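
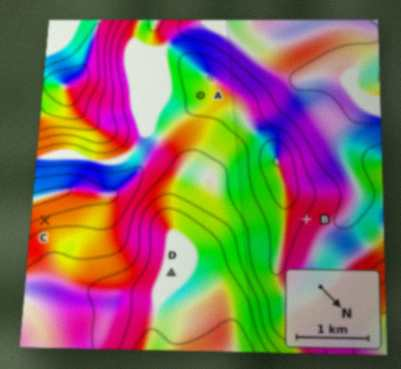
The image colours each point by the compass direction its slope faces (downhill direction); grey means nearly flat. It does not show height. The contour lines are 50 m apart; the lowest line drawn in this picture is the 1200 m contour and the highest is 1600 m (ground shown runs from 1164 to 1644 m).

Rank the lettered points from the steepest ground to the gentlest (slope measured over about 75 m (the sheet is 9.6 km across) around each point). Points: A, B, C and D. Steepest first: C B A D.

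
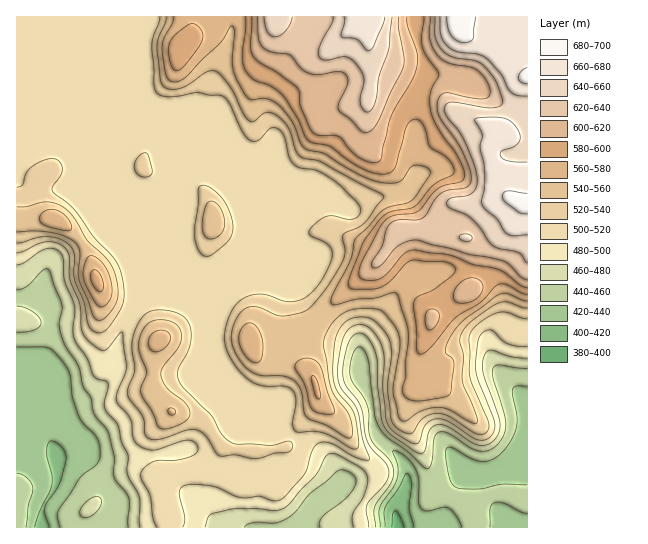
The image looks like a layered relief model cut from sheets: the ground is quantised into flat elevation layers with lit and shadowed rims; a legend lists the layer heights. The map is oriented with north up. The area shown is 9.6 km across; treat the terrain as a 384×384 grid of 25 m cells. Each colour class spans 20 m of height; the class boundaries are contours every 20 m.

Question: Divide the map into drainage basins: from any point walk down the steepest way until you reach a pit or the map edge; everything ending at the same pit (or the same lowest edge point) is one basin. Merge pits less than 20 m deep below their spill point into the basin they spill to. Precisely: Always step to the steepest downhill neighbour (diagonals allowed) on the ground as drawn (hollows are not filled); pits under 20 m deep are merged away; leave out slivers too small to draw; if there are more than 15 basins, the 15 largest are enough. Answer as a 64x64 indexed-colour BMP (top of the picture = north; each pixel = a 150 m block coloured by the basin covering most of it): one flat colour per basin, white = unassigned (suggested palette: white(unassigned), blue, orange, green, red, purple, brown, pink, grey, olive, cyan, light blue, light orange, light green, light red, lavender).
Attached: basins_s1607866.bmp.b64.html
<image width="64" height="64" href="data:image/bmp;base64,Qk12CAAAAAAAAHYAAAAoAAAAQAAAAEAAAAABAAQAAAAAAAAIAAATCwAAEwsAABAAAAAAAAAA////ALR3HwAOf/8ALKAsACgn1gC9Z5QAS1aMAMJ34wB/f38AIr28AM++FwDox64AeLv/AIrfmACWmP8A1bDFACIiIiIiIiIiIiMzMzMzMzMzMzMzMzERERERERERERERIiIiIiIiIiIiIzMzMzMzMzMzMzMzMREREREREREREREiIiIiIiIiIiIjMzMzMzMzMzMzMzMxERERERERERERESIiIiIiIiIiIiMzMzMzMzMzMzMzMzMRERERERERERERIiIiIiIiIiIiMzMzMzMzMzMzMzMzMxEREREREREREREiIiIiIiIiIiIzMzMzMzMzMzMzMzMzMRERERERERERESIiIiIiIiIiIiMzMzMzMzMzMzMzMzMxERERERERERERIiIiIiIiIiIiIiIjMzMzMzMzMzMzMzEREREREREREREiIiIiIiIiIiIiIiIjMzMzMzMzMzMzERERERERERERESIiIiIiIiIiIiIiIiIzMzMzMzMzMzERERERERERERERIiIiIiIiIiIiIiIiIREREREzMzMzEREREREREREREREiIiIiIiIiIiIiIiIhERERERMzMzMRERERERERERERESIiIiIiIiIiIiIiIhEREREREzMzMRERERERERERERERIiIiIiIiIiIiIiIhERERERERMzMREREREREREREREREiIiIiIiIiIiIiERERERERERETMxERERERERERERERESIiIiIiIiIiIhERERERERERERERERERERERERERERERIiIiIiIiIiIiEREREREREREREREREREREREREREREREiIiIiIiIiIiERERERERERERERERERERERERERERERESIiIiIiIiIiIRERERERERERERERERERERERERERERERIiIiIiIiIiIhEREREREREREREREREREREREREREREREiIiIiIiIiIiERERERERERERERERERERERERERERERESIiIiIiIiIiIRERERERERERERERERERERERERERERERIiIiIiIiIiIhEREREREREREREREREREREREREREREREiIiIiIiIiIiIRERERERERERERERERERERERERERERESIiIiIiIiIiIRERERERERERERERERERERERERERERERIiIiIiIiIiIREREREREREREREREREREREREREREREREiIiIiIiIiIRERERERERERERERERERERERERERERERESIiIiIiIiERERERERERERERERERERERERERERERERERIiIiIiIhEREREREREREREREREREREREREREREREREREiIiIiIiERERERERERERERERERERERERERERERERERESIiIiIiERERERERERERERERERERERERERERERERERERIiIiIiIREREREREREREREREREREREREREREREREREREiIiIiIhERERERERERERERERERERERERERERERERERESIiIiIhERERERERERERERERERERERERERERERERERERIiIiIiEREREREREREREREREREREREREREREREREREREiIiIiERERERERERERERERERERERERERERERERERERESIiIiIRERERERERERERERERERERERERERERERERERERIiIiIREREREREREREREREREREREREREREREREREREREREiERERERERERERERERERERERERERERERERERERERERERERERERERERERERERERERERERERERERERERERERERERERERERERERERERERERERERERERERERERERERERERERERERERERERERERERERERERERERERERERERERERERERERERERERERERERERERERERERERERERERERERERERERERERERERERERERERERERERERERERERERERERERERERERERERERERERERERERERERERERERERERERERERERERERERERERERERERERERERERERERERERERERERERERERERERERERERERERERERERERERERERERERERERERERERERERERERERERERERERERERERERERERERERERERERERERERERERERERERERERERERERERERERERERERERERERERERERERERERERERERERERERERERERERERERERERERERERERERERERERERERERERERERERERERERERERERERERERERERERERERERERERERERERERERERERERERERERERERERERERERERERERERERERERERERERERERERERERERERERERERERERERERERERERERERERERERERERERERERERERERERERERERERERERERERERERERERERERERERERERERERERERERERERERERERERERERERERERERERERERERERERERERERERERERERERERERERERERERERERERERERERERERERERERERERERERERERERERERERERERERERERERERERERERERERERERERERERERERERERERERERERERERERERERERERERERERERERERERERERERERERERERERERERERERERERERERERERERERERERERERERERERERERERERERERERERERERERERERERERERERERERERERERERERERERERERERERERERERERERERERERERERERERERERERERERERERERERERERERERERERERERERERERERERERERERERERER"/>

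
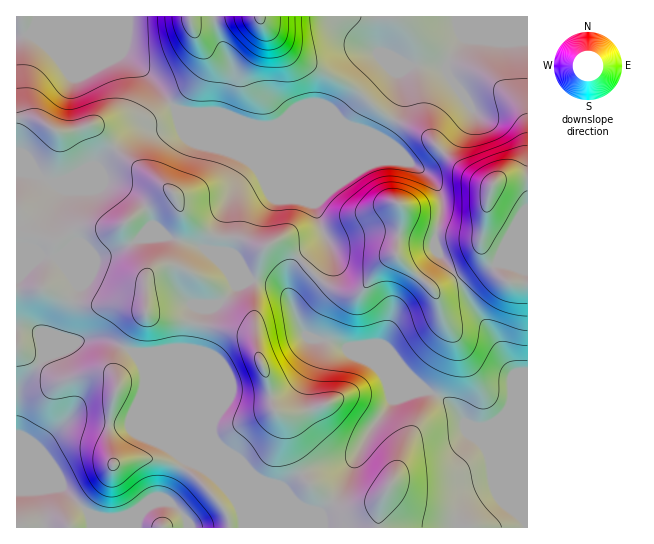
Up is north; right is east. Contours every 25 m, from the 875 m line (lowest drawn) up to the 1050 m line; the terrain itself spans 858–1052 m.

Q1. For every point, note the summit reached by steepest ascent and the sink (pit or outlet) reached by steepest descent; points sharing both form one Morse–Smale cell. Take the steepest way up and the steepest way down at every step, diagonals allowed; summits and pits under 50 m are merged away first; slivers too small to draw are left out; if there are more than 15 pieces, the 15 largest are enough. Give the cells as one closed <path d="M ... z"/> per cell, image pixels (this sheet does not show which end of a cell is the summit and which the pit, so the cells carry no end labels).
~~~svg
<path d="M482 247l-2 12-7 8-39 22-20-16-17-18-16 8-17 26-6 4-9 0-16-5-12-8-22-21-3 3-8 16 0 15 11 30 10 14 26 6 64 26 8 4 18 17-31 9-23 30-11 21-6 7-12 6-32 6-12 7-13 12-24-7-10-6-36-34-4-7-64-64-10-13-11-9-19-8-17-1-27 8-16 9 16-18 9-37-29-13-26 1-1 38 15 2 9 5 3 25-22 26-5 13 0 92 22 1 23-4 29 28 15 4 21-3 23-12 18-3 17 14 6 13 268 0 6-18 10-11 54-24 0-192-18 0-5-3-17-21z"/><path d="M471 39l-8 0-4 4-14 25-10-3-25 0-11 9 2 16-1 13-18 34-5 0-42-16-54 0-7 4-21 0-36-13-38-1 32 32 39 18 16 22 49 22 10 32-25 22 21 21 12 8 16 5 12-1 18-26 8-7 10-4 17 18 20 16 39-22 7-8 2-12 6 12 17 21 5 3 17 0 1-241-29 1z"/><path d="M178 111l0 12-13 4-23 0-24 17-23 24-40 15 9 8-3 10 0 13 4 12 10 15-18 17 20 27-3 16 20 4 39-1 9 3 7 8 8 2 80 14 14 6 4 7-2-35 2-30 6-26 8-9 12-3 18 18 22-16 4-6-8-20-1-10-3-4-8-4-39-16-16-22-39-18z"/><path d="M281 241l-12 3-6 6-4 12-4 17-2 22 2 43-4-7-14-6-80-14-8-2-7-8-9-3-39 1-21-4-10 37-14 15 28-12 13-2 17 1 26 12 14 18 64 64 4 7 46 40 24 7 13-12 12-7 40-9 7-6 14-25 23-30 31-9-18-17-8-4-64-26-24-4-7-6-16-40 0-15 11-20z"/><path d="M527 16l-510 0-1 19 65 1 40 16 16 12 20 21 11 16 10 10 39 1 36 13 21 0 7-4 54 0 42 16 5 0 18-34 1-13-2-16 3-3 8-6 25 0 10 3 6-13 12-16 36 4 28-2z"/><path d="M35 35l-17 0-2 2 0 252 27-1 30 13 4-16-20-27 18-17-8-12-6-15 0-13 3-10-9-8 40-15 23-24 16-13 8-4 23 0 10-3 4-2 0-4-3-9-19-24-34-32-42-17z"/><path d="M61 487l-23 4-21 0-1 36 173 0-5-12-17-14-18 3-19 11-9 2-24 0-7-2z"/><path d="M527 476l-53 23-10 11-5 12 0 5 68 1z"/><path d="M26 328l-10 1 1 68 4-12 22-26-3-25z"/>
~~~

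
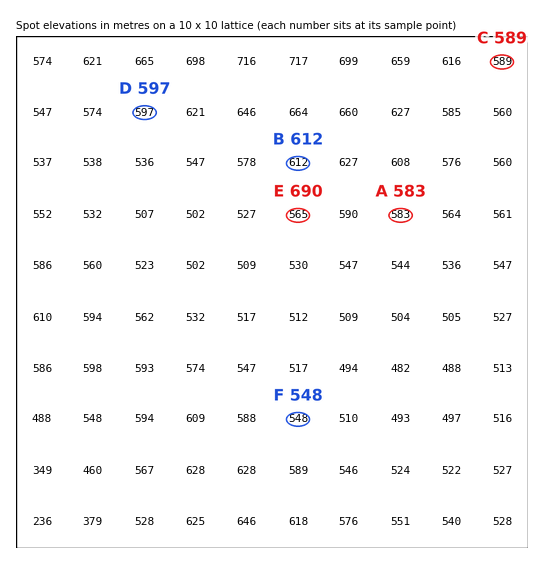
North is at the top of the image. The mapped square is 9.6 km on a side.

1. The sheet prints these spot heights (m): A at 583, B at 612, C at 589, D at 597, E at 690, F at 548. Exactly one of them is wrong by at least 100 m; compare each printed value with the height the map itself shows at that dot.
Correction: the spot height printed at E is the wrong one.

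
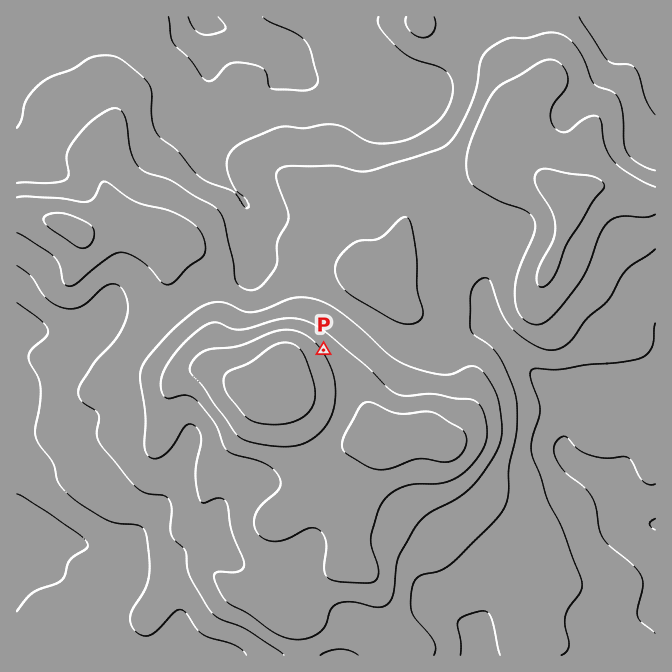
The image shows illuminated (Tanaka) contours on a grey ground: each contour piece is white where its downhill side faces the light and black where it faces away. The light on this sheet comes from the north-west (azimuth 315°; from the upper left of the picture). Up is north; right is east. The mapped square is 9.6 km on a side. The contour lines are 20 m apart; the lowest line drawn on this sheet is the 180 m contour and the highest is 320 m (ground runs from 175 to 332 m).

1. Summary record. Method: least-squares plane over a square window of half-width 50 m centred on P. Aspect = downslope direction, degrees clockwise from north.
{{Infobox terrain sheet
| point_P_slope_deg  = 5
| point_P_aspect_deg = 54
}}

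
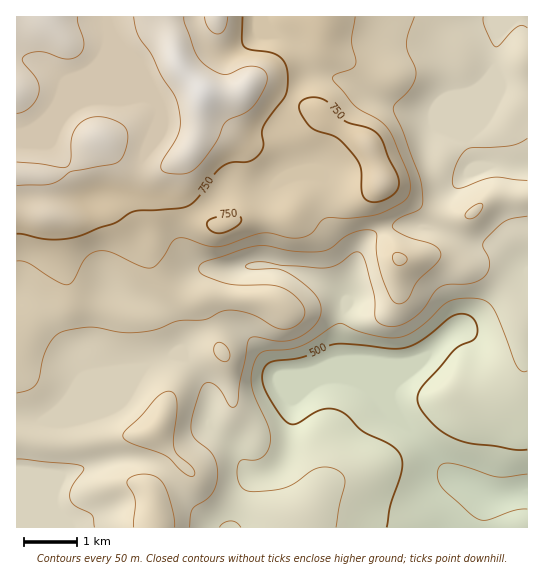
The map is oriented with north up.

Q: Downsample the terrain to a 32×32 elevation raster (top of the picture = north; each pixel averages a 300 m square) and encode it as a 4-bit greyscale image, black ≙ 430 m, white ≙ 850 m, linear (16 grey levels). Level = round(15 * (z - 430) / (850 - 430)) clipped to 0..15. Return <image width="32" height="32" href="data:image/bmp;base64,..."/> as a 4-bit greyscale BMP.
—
<image width="32" height="32" href="data:image/bmp;base64,Qk12AgAAAAAAAHYAAAAoAAAAIAAAACAAAAABAAQAAAAAAAACAAATCwAAEwsAABAAAAAAAAAAAAAAABEREQAiIiIAMzMzAERERABVVVUAZmZmAHd3dwCIiIgAmZmZAKqqqgC7u7sAzMzMAN3d3QDu7u4A////AGZmZniYdVRFVVVDMiIRERFmZmZ4mHZVVVVVRDIhEQAAZmZ3eIh3ZUREVUQzIRAAAGZmZ3iIiGVEREREQyEQERFmd3d3iIdlRERERDMhESIid3d3iJh2VVVDMzMyIiIzM3d3d3iYdlVUMzMyIiIzMzN3d3d3iHZmVCIiIiIjNEREiHd3d3h2ZlMiIiIiI0RERIh3d3d3d3dSIiIiIiI0RESId3d3d3eIYzIiIiIiIzNEmId3d3d3h2VVQzMzMiIzRZiIiIiIeId3iGRFVlQiI0WZmZmIiIiIiJh1RWd2QzRVmZmZiJmZmZmYZVVoh1VVVZmqmZmZiId3dmVVeZd2ZlWqqpmaqZh3ZmZmZnmZh3ZVq7uqqqqZmYiIiHaJmIdmZczMu7u6q7uqqqmIiId3dmbd3czLu7u7u7uqqpmHeIdm3dzMzMzLu7qqqqvLmHd4d93dzMzd3Lu6qqqrzKh2Z3bd3d3d3d3Lu6qqu8yXdmZm3d3u3d3u3Mu7q7zLh2ZmZt3d7t3d7t3Lu7vMyoZmZmbd3d3d3d7t3LvMu6h2ZmZm3d3d3d3v7uy7y6mYdmZmZu3d3d3d7+7ty7qpmYdmZmbd3d3d3v7d7cuqqZmHd2Zm3d3d3d7t3My7qqmYh3d2Z97u3d3u7dy7u7upmId3dmbu7d3d7t3du7u7qZiId2Zm"/>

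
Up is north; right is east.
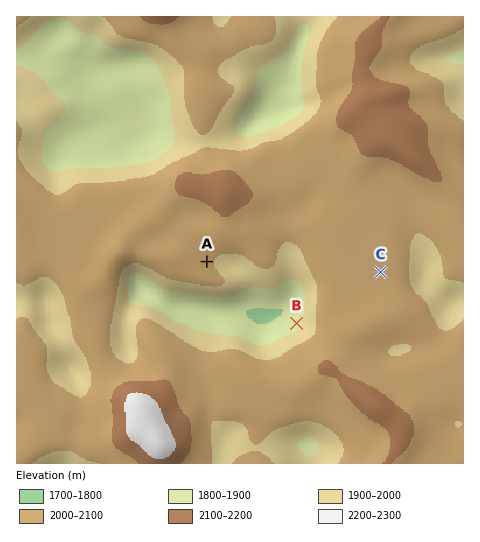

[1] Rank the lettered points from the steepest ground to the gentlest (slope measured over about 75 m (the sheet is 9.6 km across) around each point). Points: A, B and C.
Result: B A C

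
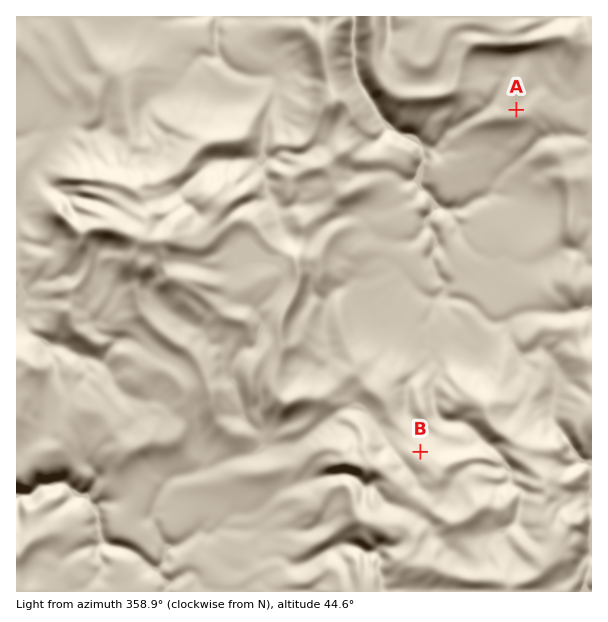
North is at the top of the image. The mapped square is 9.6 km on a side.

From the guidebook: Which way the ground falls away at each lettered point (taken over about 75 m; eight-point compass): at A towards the N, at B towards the N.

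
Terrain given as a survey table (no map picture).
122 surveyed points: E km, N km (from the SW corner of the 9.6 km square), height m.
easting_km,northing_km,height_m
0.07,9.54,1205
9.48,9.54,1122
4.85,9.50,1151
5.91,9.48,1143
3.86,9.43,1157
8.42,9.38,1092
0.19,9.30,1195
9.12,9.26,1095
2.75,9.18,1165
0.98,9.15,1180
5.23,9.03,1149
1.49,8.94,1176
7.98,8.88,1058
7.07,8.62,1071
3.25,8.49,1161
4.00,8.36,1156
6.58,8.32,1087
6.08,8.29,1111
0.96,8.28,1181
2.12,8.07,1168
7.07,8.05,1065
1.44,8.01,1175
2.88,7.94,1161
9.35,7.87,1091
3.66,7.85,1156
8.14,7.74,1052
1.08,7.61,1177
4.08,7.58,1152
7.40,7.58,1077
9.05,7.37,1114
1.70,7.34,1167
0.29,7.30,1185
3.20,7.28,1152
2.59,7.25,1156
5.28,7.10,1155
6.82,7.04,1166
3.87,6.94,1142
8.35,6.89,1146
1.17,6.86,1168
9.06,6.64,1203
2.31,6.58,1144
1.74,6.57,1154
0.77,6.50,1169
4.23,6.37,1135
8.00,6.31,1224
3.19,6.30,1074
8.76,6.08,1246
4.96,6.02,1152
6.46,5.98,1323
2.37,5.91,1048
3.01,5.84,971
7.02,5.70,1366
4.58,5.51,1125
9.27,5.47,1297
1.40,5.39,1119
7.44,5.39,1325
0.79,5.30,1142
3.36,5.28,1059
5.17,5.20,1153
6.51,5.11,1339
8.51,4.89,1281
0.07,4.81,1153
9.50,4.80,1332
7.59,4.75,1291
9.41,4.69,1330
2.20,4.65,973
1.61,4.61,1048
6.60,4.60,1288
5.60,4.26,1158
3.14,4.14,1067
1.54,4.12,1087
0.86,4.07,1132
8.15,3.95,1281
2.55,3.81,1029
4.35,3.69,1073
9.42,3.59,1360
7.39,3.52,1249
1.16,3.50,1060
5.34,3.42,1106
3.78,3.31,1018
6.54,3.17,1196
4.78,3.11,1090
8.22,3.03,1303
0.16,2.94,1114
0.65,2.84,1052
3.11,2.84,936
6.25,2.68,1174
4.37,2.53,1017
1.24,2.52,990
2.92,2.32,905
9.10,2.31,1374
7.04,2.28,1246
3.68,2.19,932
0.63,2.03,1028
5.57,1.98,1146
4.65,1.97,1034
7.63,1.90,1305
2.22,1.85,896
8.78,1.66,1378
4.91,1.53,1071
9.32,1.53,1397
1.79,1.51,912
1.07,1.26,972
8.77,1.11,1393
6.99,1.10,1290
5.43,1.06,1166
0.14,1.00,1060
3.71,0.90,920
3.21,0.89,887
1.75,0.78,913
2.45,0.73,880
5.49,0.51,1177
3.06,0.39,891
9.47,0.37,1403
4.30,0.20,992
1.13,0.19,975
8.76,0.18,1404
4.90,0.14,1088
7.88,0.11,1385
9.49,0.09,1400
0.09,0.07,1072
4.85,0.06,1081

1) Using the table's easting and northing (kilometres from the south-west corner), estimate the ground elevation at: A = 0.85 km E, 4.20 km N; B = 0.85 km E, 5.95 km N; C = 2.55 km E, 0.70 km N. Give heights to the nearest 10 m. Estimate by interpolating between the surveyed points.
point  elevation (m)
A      1130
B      1160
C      880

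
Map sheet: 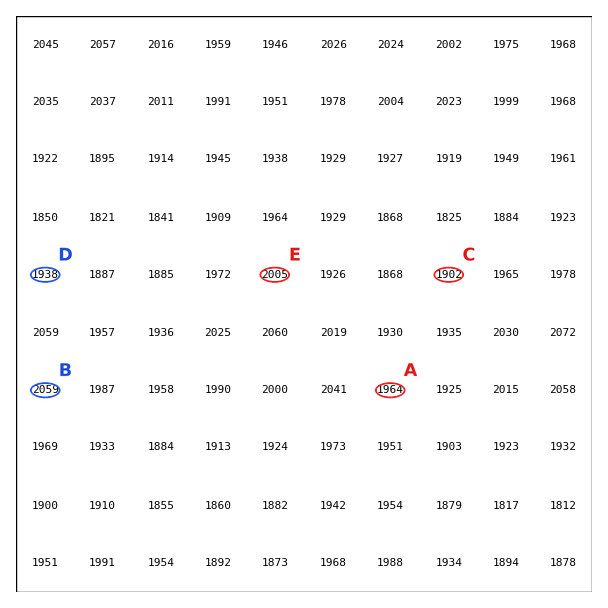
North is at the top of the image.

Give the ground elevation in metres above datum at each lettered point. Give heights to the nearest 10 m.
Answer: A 1960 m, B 2060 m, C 1900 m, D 1940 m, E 2000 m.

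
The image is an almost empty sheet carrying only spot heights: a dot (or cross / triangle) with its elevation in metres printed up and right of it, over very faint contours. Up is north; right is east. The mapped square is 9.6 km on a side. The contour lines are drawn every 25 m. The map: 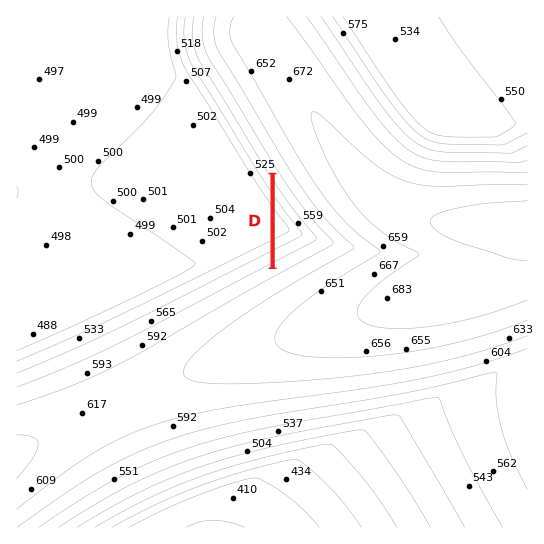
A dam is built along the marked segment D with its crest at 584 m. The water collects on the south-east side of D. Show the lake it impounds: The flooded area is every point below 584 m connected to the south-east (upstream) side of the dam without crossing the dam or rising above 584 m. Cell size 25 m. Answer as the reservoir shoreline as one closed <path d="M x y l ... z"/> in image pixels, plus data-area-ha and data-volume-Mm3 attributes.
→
<path d="M275 179l0 88 48-26-6-8-21-24-21-30z" data-area-ha="74" data-volume-Mm3="20.71"/>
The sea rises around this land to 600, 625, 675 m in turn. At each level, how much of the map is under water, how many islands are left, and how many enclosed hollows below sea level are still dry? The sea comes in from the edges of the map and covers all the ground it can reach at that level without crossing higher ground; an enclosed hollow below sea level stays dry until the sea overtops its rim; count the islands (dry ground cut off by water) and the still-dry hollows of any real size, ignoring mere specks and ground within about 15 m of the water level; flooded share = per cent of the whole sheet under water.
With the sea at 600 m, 63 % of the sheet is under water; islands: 0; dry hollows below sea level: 0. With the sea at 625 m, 74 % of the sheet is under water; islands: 0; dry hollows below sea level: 0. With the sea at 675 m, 91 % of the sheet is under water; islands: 0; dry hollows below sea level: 0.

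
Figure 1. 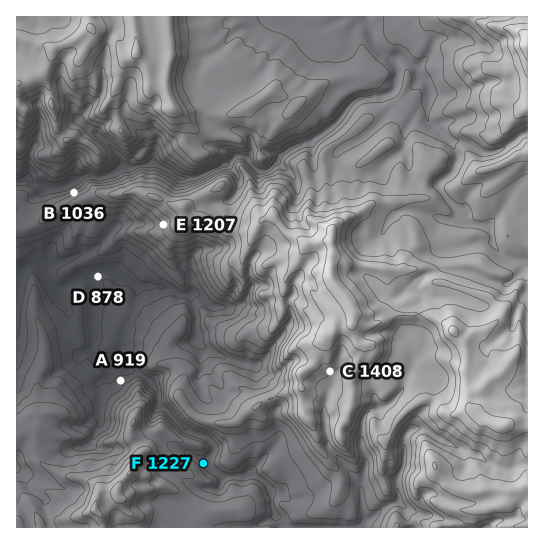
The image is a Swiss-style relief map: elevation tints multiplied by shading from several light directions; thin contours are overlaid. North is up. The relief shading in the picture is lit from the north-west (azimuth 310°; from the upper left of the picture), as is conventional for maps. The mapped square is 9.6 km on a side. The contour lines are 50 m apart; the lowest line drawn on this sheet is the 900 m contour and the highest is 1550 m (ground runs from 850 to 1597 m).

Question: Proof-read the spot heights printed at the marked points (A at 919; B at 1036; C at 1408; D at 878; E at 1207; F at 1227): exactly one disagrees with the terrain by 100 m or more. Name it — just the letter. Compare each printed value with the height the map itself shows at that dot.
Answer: F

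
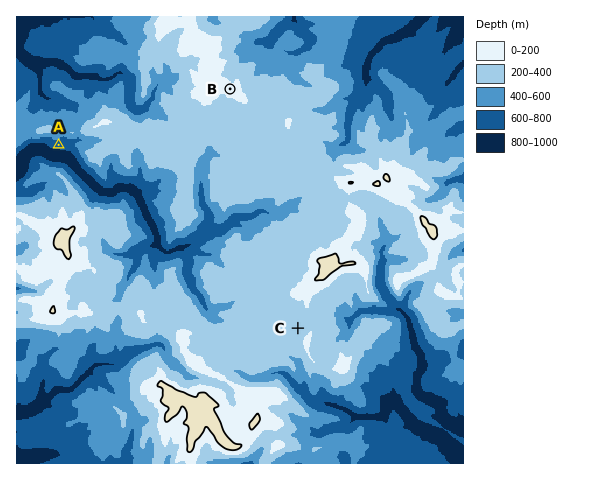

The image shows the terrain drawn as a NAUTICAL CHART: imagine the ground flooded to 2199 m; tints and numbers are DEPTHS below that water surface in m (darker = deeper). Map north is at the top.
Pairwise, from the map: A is lower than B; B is higher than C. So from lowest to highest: A C B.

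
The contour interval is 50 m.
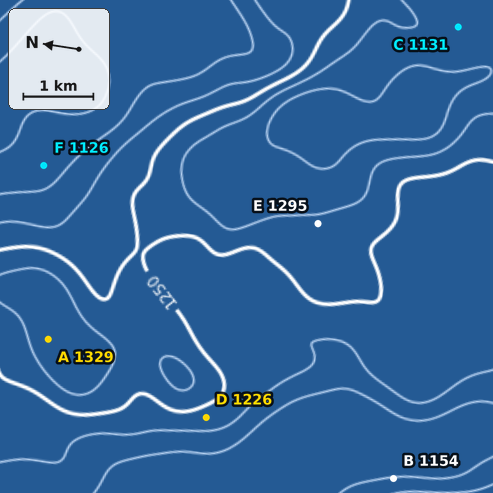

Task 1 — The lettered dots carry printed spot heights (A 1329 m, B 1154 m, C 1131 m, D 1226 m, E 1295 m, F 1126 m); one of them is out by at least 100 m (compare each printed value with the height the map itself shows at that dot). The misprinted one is C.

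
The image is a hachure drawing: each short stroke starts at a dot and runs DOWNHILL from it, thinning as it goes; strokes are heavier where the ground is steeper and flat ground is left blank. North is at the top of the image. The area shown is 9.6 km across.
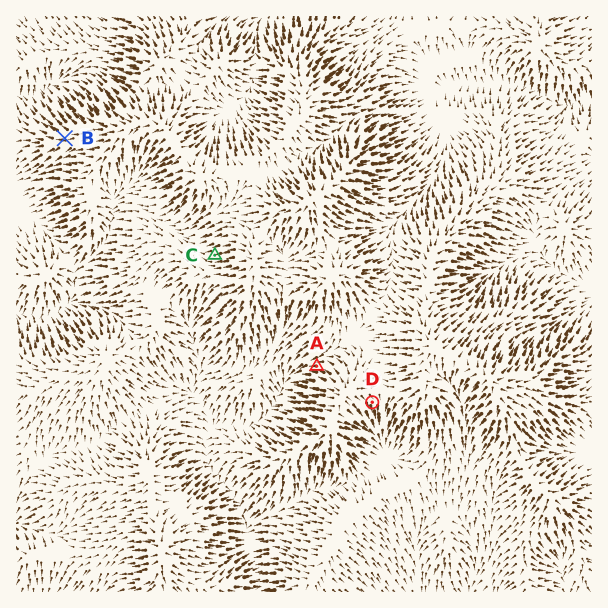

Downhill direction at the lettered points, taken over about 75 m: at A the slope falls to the W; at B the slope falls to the W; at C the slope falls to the W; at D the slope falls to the S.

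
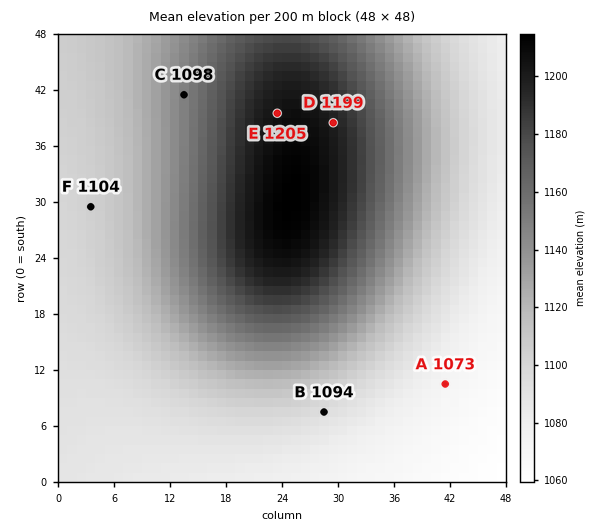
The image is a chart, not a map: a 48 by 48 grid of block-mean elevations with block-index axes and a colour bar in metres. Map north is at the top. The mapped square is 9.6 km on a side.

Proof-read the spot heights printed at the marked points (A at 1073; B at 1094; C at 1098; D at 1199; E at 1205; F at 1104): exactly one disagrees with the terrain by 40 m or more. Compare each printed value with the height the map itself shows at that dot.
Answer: C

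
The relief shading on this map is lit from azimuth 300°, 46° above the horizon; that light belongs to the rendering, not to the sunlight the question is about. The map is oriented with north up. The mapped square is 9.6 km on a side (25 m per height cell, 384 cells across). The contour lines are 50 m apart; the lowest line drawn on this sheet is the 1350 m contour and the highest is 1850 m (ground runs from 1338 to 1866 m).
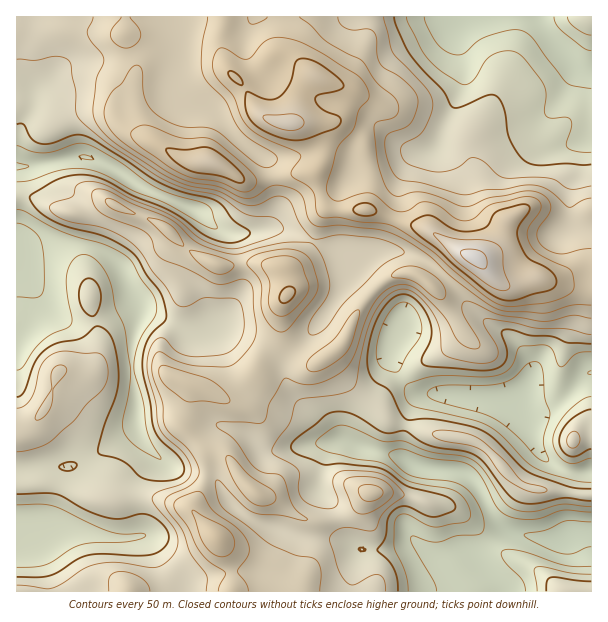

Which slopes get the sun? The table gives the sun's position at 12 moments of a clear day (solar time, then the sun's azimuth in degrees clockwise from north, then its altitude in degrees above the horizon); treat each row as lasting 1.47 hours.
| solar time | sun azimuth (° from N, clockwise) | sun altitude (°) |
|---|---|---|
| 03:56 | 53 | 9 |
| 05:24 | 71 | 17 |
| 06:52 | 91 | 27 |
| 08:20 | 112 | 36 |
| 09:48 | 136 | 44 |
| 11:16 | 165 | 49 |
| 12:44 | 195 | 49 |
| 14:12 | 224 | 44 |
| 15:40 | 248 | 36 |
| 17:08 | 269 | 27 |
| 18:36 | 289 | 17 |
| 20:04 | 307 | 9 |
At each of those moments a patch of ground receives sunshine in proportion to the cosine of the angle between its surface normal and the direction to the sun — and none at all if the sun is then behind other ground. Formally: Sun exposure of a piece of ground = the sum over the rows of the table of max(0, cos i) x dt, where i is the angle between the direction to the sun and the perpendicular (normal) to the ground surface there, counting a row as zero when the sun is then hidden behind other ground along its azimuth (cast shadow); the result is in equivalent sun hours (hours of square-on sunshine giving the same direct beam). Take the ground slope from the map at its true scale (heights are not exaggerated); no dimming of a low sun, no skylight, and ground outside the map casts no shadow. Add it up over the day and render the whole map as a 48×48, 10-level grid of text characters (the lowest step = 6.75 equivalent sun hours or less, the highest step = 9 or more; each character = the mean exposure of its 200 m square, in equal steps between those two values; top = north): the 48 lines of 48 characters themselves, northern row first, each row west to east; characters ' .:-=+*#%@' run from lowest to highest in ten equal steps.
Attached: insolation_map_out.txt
%%%%%%%###%%%%%##%%%#######%%#***#%%%%%%###%%%%%
%%%%%%%#%%%%%%%##%%#****######****#%%###*####%@@
%%%%%%%%%%%%%%%#####****++**###***#####**#####%@
%%%%%%%%%%%%%%%##**##%%#+++**##*++*##########%%%
%%%%%%###%%%%%%%%#*#%%%##*++****+++*##########%%
%%%%%%##%%%%%%%%%@%#%%#%%%%#*+***++**###%%%#####
%%%%%%##%%%%%%##%@%#####%%%%%####***#**#%%%%%###
%%%%%#######%%###%%#***###%%%%%%%%###*##%%%%%###
%%%%%%%%###**###*#%%%#######%%@%%%%%###%%%%%%#%%
%%%%%%@@%##+++++=+#@@@@@%%%%%#%@@%%%#%%%%%%%%%%%
@@@@%%@@@@%#*+==--*%@@@@%%%%%##%%%%%%%%%##%%%%%%
@@@%#+#@%%@@%#**+-:+#%%%%%%%%%*##%##%%%######***
##+-.  -%@@@@@%%%#=-*####%%%%%*****##%####**+++*
====-.   *@@%%%@@@%*#%%%%%%#%##**+**####*+==*###
***###+   .*%%%%%%@@@@@@%%#*****+=-=***=-. .=**+
@%#**#%#-    +#%%%%@@%%%##*++++**+===+=:.:=++***
@@@%%%%@@%+   .*#%%%%##%%%%%%%#*+++++*+**#%%%%%%
%%@@@@@@@@@%+  :*%@%%##%@@@@@@@@%#*+=++#%%%%%#%%
##%%%%@@@@%%@#: .=++=--+#%%%%%%%@@@#=-=*##*****#
#####**%@@%%%%#-  .. .:-+######*#%@@%***##+==+**
#####*++#%%%%%@%#+*****++#%%%#*=--*@@@%##%#=-+##
%%%###*=+#%@%%%@@@%@%%%#**%%%**##+:+@@@%####**#%
%%%%###*+#%@%%#%@@%#######%%##%%%@#=*@@@%%%@%%%%
%%%##%%#+*#%%%%%%%%#*#%%@%##*%%##%@#+#@@@@@@@@@%
%%%#%%%##*#*#%@%%%##%%@@%#**#%#+=#%@#+#@%@@@@@@%
%%#*#%%###*=#%%%####%@@%%*+*%#*+++#%#+=#@@@@@@%%
%#*++*####+-*#%%###*#%%%#++#%*+=+=*#%#+-+%@@@%%%
#+===*##*#+=+*##**+*#%%%**#%%*+=+=*#%%%*=*%%%%%@
*==+**##*+++=-=++++*#%%##%%@%*===*%%@@@@%%%%%%%%
*+*%%%%#*=*#*=-=+*#%%%%%%@@%#*++*%@@@@@@@%%#%%%%
**#%%%%%*-#%%%####%%%%%@@@@%#*+*%%%%@@@@@%#*%%%#
++#%%%%%*=#%%%%%%#%%%%%%@@%%%#**##*##%%%%##*%%#+
+*%%%%%%*+*##%%@@%%%%%%%%@@@%%%**+=++*##%%%%%#++
#%%%%%%%*+*##%%%%@@@%%%%%%@@@%%##+=-::-+#%%%#=+#
%%%%%%%%*+*%%%%###%%%%%%@@%%@@@@%%#*+---=*#%*=*#
@@@%%%%%#++%@@%##**%%%%%%##*%@@@@@@@@%#=-+####%%
@@%%%%%##++*%@@%%#**##*++++==+*#%%@@@%@%=-++#@@@
%%%%%%%###+++##%%%*+****#*=:   .=#%%##%@#=-.=%@%
###%####%#*=-:-#%%%++*##%%*+-.   .::-=#@@%+-.-==
%%%%%######*-.-*#%%%***##%%%##*=-:.:::+%@@%%#*+=
@%@@@%%%%%%%*+****%@@%#+++*%%@@@%%##*==#@@@@@@@@
%%%%@@@@@@%%@@%*=-+%@@%#***%@@@%#%@@%%+#@@@@%%@@
%%%##%%@@%##@@%#+--*#%%@%%%@@%#**%%@@@%*#%%%%###
%%%%######*+*#%%%#****#%%%%%@@%#*#%%%%%%####%###
%%%#*++==-===*%@@%%###*#####%%#**####%%%#*++*###
##**+++=--==+#%@@@%%%%########*+*####%%%%%#=--++
===+*###*=+**##%%%#%%%%%%######**#%%%%%%%%%#=:::
++*##%%#####%#######%%%%%#%%%%%###%%%%%%%%%##*++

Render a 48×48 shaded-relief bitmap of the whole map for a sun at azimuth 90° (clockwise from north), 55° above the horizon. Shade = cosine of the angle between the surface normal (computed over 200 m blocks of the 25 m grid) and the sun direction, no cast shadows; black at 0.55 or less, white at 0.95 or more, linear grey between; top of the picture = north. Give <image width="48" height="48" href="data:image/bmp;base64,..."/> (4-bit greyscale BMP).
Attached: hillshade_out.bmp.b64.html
<image width="48" height="48" href="data:image/bmp;base64,Qk32BAAAAAAAAHYAAAAoAAAAMAAAADAAAAABAAQAAAAAAIAEAAATCwAAEwsAABAAAAAAAAAAAAAAABEREQAiIiIAMzMzAERERABVVVUAZmZmAHd3dwCIiIgAmZmZAKqqqgC7u7sAzMzMAN3d3QDu7u4A////AJmYmZd6zLqXWLy6qs3Lqs7tuqq7qWRYmZmHeIiau6qXabu6qs3bqs7suqu6mGeamamHZ4mZmYh1asy7ur3cqs7cuqupiJq6maqpiJmZmGUze93Lu7zcu87bqrqpmru6qaqqqaqqqEEDne3LuqvLqt7amrqru7uqqqqqmYiapyAnvd3Kmau6m++3iqvMupq7qqqph3irlRJ73bmZq7uonO2Wi83rh4q6iKqYd5q7lkWd22ac3cp1at25vN7YRYqpiKqqmZq6qGRryFjN7slUet/bqs2jJpvMuqqqqZqrupU3l4zL3clmic3KqrpQSsu7u6qqqqq8y5UWiM27vMqYib3KmZYSrdyprKu7qqu8umInm93MzMu7qryWZmVZ3tpTnLvMu7zMpRJ6vNy83czLmIl1aJq93cginavMu83bcBe8u7qszMy5doqYmqvM3Lgyi5q8zM3bUCm8uqrMzMy5iKy6mqq7u6hkaFeszM3sUDiqqrvMzLupmr3bu7u7qpiHZkSLu83sMEiau7u8y6qru83cy6qqqpiKl0Nqu83rEFmru6q8uZu83cy7upmZu6iKujJZu83qAIuqqYm8qJvN7sqJmYeKzch6zENIq73qE6upmGirqInO/9l2eIic7sl5u3ZXmazqNLy6mGaKqped/9qGVnm+/al4mZh3iJzbZJuqqXVpvLhr/+uWM3ve2XiIiKqYd6zchXmqqXRHvcp47/yWI5zbdmeamKqYV73clUirqXMmvdyXv/2TBbyURomrqaqXV77bgze7qYQUru64jOxgKsghWaq7u6qWWM7aUkmpipYknf7KiLpknJIFrLvNzKqHaM3HI3mHi6ZHre7KmHibuSBK3KvdzKqYibyUFYh3q6dore26qYiacQSt3MzLqqmYmqlTR4irqXVWi8y6qql0EVm83e3KmamIiHVWdozcuYd3iZqqmYYyWamavf7KmYdUV3d3eL3cqHiYdmiYd3dnrLl4re7bqmVGmoeKu7zJZViZdEeYisuYrLlmi97sqYd4mGjMu8uFQji6hVioi9uIq7lmZq3smJiIh4q8uFIjIVvbhnvKmsuZq6mYdnrMqYd3eKvJMQA1Z77ah5zbq926qqqrqYmrqqmZmqphABR5rN25d5zcq+3LqZqru7qaqoirunMAFHmazdyYeJvMrO7LqZq7zLu6qnebuDAUabqZzLhleavMve3MuZq8zLu7u3iapzNom7uqunNGm8zN3dvMypq8zLu7u5mZl0aau7uqpzJ5q8y93Lzd3KmrzMuqu7qZl1eavLqqlSaZm8u8zMze7bmbvLy6q7qZh1eavLqpdFmpmru7zczd7cmKu7zLqqqZh2eavLqXVZu5iKvM3czd3cmJq7zMuqqpmHeJu7qGWLupiKzM3czd3LmIq8zMuqqqmIeKu7qGarmJmrzMzd3d3KmIq8zLqaqqmYeau7qGirh5q8zLvO7t3KmImsy6h6qZmYeby7qXi7qJq8zLrO7t26qZmrunZ6qZqYebu7qXisuqqrzLrO7ty6qqmqqFZw=="/>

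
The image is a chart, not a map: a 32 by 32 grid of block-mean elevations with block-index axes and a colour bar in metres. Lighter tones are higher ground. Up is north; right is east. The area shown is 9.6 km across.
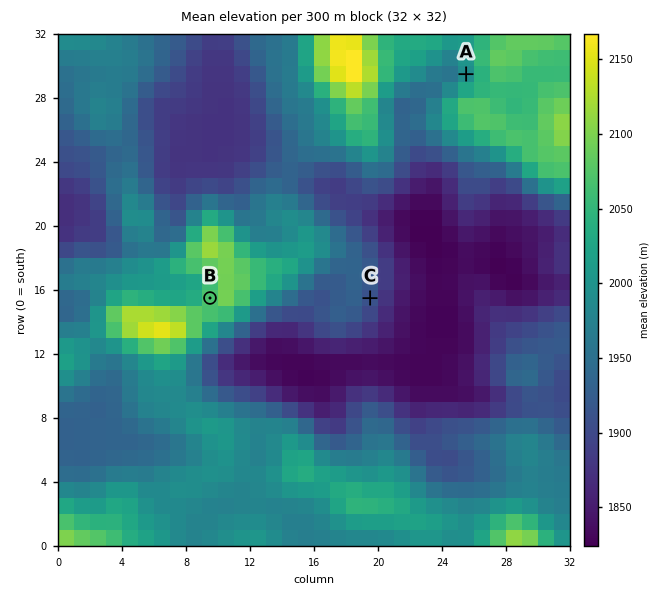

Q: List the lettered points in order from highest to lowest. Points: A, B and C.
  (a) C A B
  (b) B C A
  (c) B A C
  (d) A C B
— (c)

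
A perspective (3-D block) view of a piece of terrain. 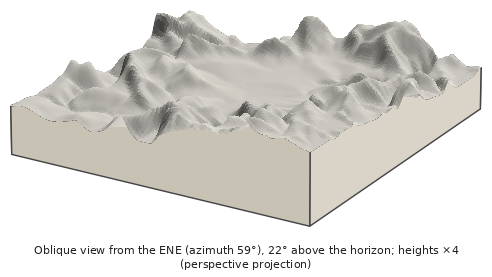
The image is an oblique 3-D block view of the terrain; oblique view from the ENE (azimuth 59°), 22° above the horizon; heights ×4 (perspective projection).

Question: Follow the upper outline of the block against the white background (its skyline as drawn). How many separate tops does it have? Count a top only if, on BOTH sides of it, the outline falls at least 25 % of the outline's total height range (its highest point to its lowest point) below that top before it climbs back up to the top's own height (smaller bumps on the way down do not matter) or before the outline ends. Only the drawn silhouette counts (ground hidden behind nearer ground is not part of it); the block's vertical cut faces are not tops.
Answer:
2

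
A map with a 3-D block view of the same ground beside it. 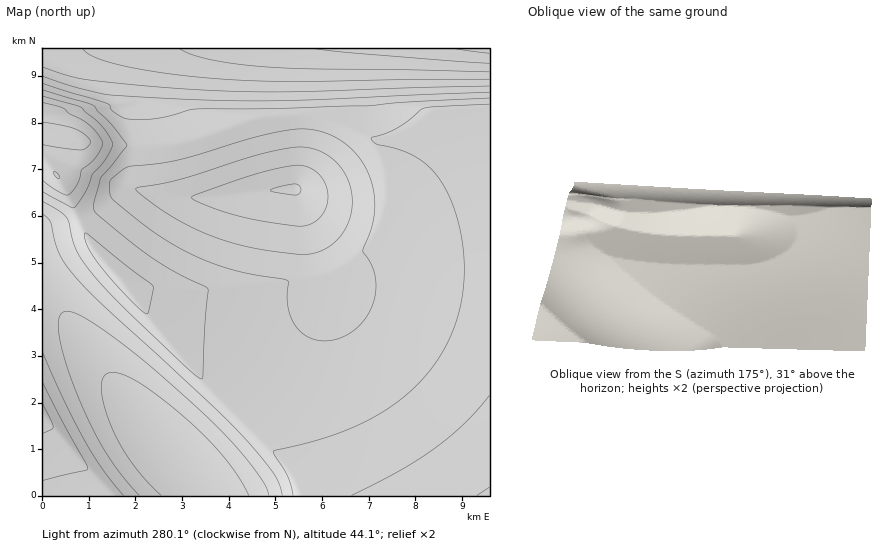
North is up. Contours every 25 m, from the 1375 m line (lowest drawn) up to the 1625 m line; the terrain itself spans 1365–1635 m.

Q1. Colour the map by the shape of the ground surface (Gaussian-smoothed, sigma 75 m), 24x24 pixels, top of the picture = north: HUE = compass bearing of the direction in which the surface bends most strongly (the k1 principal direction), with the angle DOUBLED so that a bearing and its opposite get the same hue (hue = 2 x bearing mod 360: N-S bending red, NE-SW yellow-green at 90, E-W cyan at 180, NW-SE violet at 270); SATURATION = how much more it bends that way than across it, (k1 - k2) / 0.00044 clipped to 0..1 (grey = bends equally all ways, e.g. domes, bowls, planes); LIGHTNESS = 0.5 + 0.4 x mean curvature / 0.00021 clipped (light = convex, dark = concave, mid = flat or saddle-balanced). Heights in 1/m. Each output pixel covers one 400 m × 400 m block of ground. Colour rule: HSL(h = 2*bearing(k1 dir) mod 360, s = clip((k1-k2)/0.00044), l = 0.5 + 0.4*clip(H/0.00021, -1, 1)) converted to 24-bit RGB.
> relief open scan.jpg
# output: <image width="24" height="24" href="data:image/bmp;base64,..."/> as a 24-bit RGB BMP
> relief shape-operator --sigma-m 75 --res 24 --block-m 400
<image width="24" height="24" href="data:image/bmp;base64,Qk32BgAAAAAAADYAAAAoAAAAGAAAABgAAAABABgAAAAAAMAGAAATCwAAEwsAAAAAAAAAAAAAen99eoB9eJ6InvLEhl57eFhqeVlpellpellpe1ppelppalphVlxXmep8gIp9foB/foCAf3+AgH+AgH+AgX6AgX6AgX6Agn5/e4F/epOFovPEhF6MeFhseVhreVlqellpellpelpoelpoelpoZsGIgdOPfYF/fYB/foB/fn9/f35/gH5/gH5/gX5/gX5/gX5/fImDpPLAX5ySeFdweVhuelhtellre1lqe1lpe1loe1pob8CUj+C2e4SAfIB/fYB/fX9/fn5/f35/f35/gH5/gH5/gX5/gX5+m+m1aLeOfFd1eldyelhwe1hve1htfFlrfFlqfFppcMGWkeK6e4WBe4F/fIB/fH9/fX9/fX5/fn5/f35/f35+gH5+gX5+gX5+e9ScfVZ3fVZ2fVd1fFdzfVhxfVhvfVhsfVlrccKWkuO7eoWBe4F/e4B/e4B/fH9/fH5+fX5+fn1+fn1+f31+gH1+gH1+gX19f1d7flV4flZ2flZ1fVd0fldyf1dxf1hub7+Qlua7eoWBe4F/e4B/e4B/e39/fH5+fH5+fX1+fX1+fn1+f319f319gH19gH59f1R6f1V4f1V3f1Z1flZ0flZyf1dxabSCneu9e4aCe4GAe4B/e4B/e39/e35+e35+fH19fH19fX19fn19fn19f319gH59gH59f1R6gFR5gFV3gFV1f1V0f1Zykp5fp/LAe4qDe4GAe4B/e4B/e39+e35+e35+e319fH19fH19fX19fX19fn19f319f359gH59gFN7gFN6gVR4gVR2gVV0i1x6qvTBfJaGfIGAfIB/e4B/e39+e35+e35+e319e319e3x9fHx9fHx8fX18fn19fn59f359gH99gFJ9gVN7glN5glN3g1d2ne6yf66NfYGAfYB/fH9/fH9+e35+e35+e319e3x9e3x9e3x8fHx8fHx8fX18fn58fn59f399gH99gVKAg1J+hFJ8hFN5gNiQjNKffoKKfYCOfH6OfHyKfHyEe31/e31+e3x9e3x9e3x8e3x8e3x8fHx8fH18fX58fn59f399f4B9gVGEhlGEh1GBa8Ku0PvngJS4fYexe3+sfXusgnyvh32zin22iX62hHy0jHixjXmYfHt+e3x8fH18fH18fX58fX99fn99f4B9e1CKiU+SbGG0zf7hfI6He32Aent/enp/enp+e3p+e3t9fHx9fX5+eXiAdmyGnG2lt3iqhHuAfH18fH58fH58fX99fYB9foB9ak+LeFGb0PvXfpmGfX5/e3x/enp/enp/e3p+fHp+fHt9fXx9fn59eHZ+c2h9fGp8jGx+t3mJfn98fH59fH99fH99fYB9fYF+YDk2XLw3keR/fn9+fn5/e3t/enl/e3l/fHp+fHp+fXt+fXx9fn59dXF+d2B9fGZzfGxuo3Vvm4V7fH9+fH9+fIB+fYF+fYF/clMzjv9cJZkcQ4Bae39/fndzfHFaenRJeHpId3xUen5lfX50fn96dGJ8elJpfGNhfHFqhHtus597fIB+fIB/fIF/fYJ/fYKAq9fa1vXXaq9wGU4kRTYcbkcge2MwgHhAfH5Bbng3YXAqWWkiWmYfPkIdc3JDe3xfe31pfYBus7Z6fIF/fIGAfIKAfIOAfYOBtPjL3yg64Fg4QoCJL1V3hH19iIJ+hoJ+hIF+gX5+f31/fXt/e3l+XGt8UntqYn5ib35qd4Zum7R7fIGAfIKAfIOBfISCfISCqXo3p26D6+/ckp7nBhf/jInXoI7Uo4fCkn+ag36BgH2Afnt/fHp/am2AYXl/Z392bIBydap9gKJ+fIOBfIOBfISCfIWCfIWDqMjht9vu3O/ui17NUCKUfXOQhXeWlnuwt4rVx5Ths4bLiXuafHmKb3CGaHqNbaC0g87cg7vOk3m2rH+2iH2OfIWCe4aDe4aEptv9ntD0137cpSGcbUCGc3aZe4a0hprQkajgm6/puLv508z/08z/0cz/zMz/x8n9mZHhfnfLeXzMjZbj1c/8zcn8vLb4qaTvYq+Fk0o9pBwytyaZeGjEaIu8YqiuZZZceIRYd35Ud31Rdn1QdX1QdX1Sd39VgYtaXGKmYm27Y47BXbG2WKFlWKVwX325aXDOXzMYVi0Vc1szfH5Pen9Ren9Ren5ReX5ReH5QeH1Qd31Qd31Qdn1PdX1PdX5PdH5PdH9Oc4BOcoBNcYFNcIFNb4FMboBMbX9McVUvfn5Ne39Re39Re39Ren9Ren5Ren5QeX5QeH5QeH1Qd31Qd31Pdn5Pdn5PdX9OdX9OdIBNdIFNc4FMcYJMcIFLboBLbX9L"/>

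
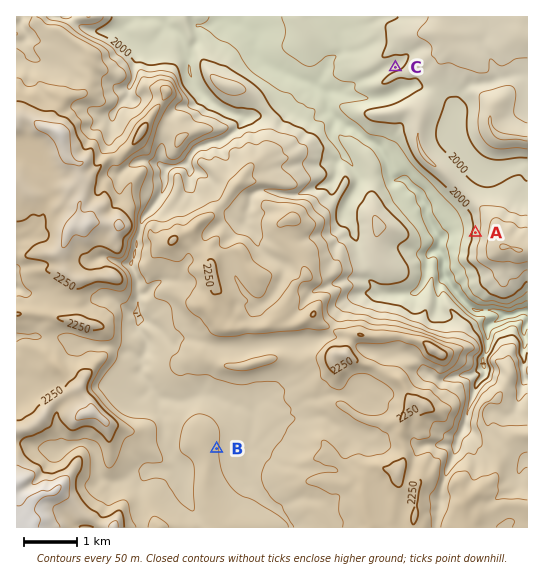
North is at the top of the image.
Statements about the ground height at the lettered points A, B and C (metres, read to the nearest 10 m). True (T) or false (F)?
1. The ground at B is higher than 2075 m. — T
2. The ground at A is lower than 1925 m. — F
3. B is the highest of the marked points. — T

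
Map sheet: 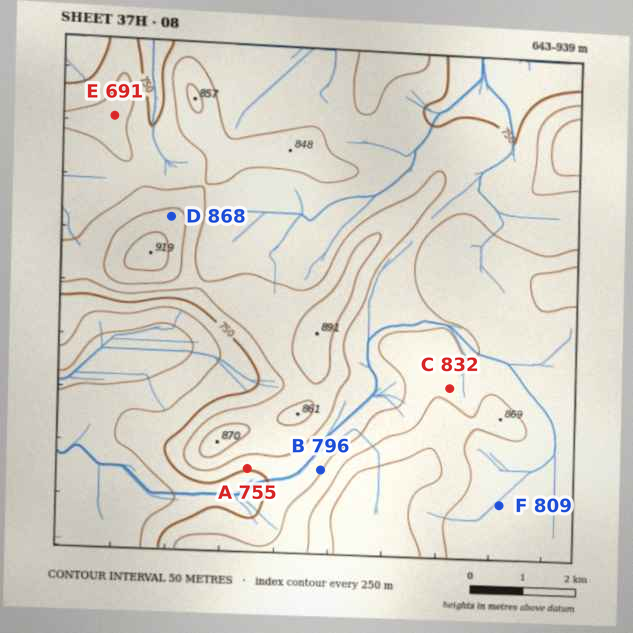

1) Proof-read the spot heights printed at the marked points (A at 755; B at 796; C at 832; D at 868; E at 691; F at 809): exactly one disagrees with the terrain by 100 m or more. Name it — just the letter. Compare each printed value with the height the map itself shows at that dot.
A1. E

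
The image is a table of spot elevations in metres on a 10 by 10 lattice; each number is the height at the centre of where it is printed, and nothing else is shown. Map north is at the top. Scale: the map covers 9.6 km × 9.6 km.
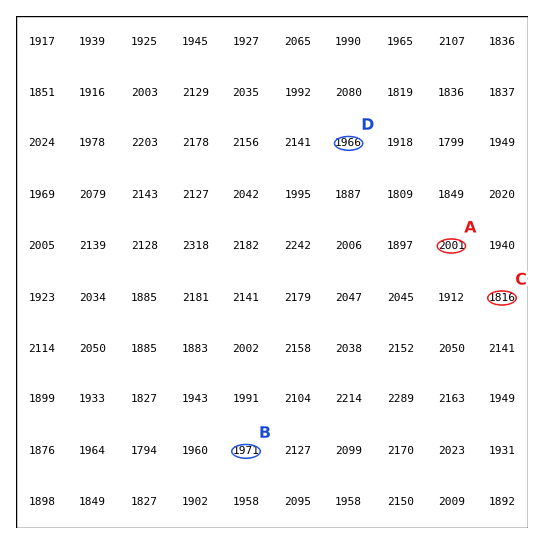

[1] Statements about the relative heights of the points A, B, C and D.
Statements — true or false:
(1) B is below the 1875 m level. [false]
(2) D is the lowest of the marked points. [false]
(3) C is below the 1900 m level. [true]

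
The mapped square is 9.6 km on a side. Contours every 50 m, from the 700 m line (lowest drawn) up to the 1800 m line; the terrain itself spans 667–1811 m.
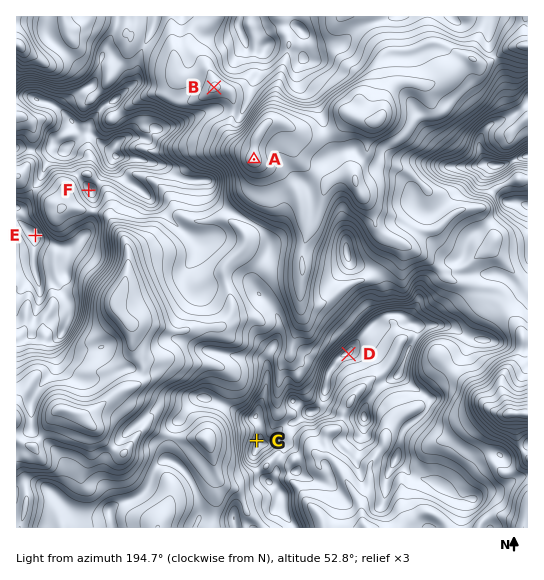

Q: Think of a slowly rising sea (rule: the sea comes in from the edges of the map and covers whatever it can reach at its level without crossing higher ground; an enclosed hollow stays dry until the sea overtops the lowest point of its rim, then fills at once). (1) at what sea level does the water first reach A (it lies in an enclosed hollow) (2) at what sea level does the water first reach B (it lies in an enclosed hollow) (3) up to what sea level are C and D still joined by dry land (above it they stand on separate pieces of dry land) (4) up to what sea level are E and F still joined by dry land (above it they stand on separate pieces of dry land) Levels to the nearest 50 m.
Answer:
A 1000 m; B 1150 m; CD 1550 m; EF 1450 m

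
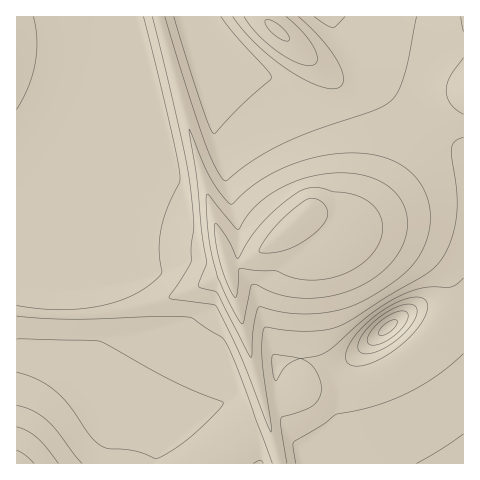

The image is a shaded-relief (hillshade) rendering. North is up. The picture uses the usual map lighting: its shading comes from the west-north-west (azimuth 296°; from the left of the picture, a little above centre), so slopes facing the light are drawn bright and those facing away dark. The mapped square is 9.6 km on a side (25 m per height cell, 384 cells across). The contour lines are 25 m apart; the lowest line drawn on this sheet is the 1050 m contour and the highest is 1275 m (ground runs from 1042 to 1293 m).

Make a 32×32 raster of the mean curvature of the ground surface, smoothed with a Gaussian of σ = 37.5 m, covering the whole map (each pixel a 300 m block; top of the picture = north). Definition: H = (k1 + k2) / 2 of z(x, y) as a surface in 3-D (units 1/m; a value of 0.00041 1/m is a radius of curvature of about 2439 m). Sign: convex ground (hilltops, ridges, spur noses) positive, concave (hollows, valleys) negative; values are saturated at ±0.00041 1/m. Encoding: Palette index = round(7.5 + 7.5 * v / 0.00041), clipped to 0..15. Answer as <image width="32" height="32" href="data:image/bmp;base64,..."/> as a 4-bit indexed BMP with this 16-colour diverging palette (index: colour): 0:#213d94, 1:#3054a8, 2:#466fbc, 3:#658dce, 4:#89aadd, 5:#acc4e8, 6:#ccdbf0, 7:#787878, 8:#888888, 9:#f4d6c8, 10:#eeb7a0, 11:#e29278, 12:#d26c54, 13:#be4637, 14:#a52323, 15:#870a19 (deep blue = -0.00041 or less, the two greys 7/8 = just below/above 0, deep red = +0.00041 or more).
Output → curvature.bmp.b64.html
<image width="32" height="32" href="data:image/bmp;base64,Qk12AgAAAAAAAHYAAAAoAAAAIAAAACAAAAABAAQAAAAAAAACAAATCwAAEwsAABAAAAAAAAAAlD0hAKhUMAC8b0YAzo1lAN2qiQDoxKwA8NvMAHh4eACIiIgAyNb0AKC37gB4kuIAVGzSADdGvgAjI6UAGQqHAIiHd3d3aIiIg/hHd3d3d3eIh3d3d3aIiIT0V3d3d3d3iId3d3d3aIiG1YZ4iIiHd4h3d3d3d3Z4bHiJZ4iIiId3d3d3d3d3Zk9ImYeIiIiId3d3d3d3d3R/OJl4iIiIiHd3d3d3d3dzrTmYaJmYiIh3d3d3d3d3c+kmZnZpyoiIdmZmd3d3d1X2V3iHIHy4iHd3d3ZmZ3dI9Hd3ioAEyoiqu7qph3ZmPMN3d4nJAEqYiIiIiauphz+EiIiInLQWiGZmZmZ3ibo/VoiIiIm6hnh3d3d3Zmd4fkd4iIiIiZh3d3d3d3d3Y9i5h4iIiIiIh3d3d3d3d2X1fKhoiIiIiId3d3d3d3dH9Gi7hoiIiIiHd3d3d3d3OuR2irh4iIiIh3d3d3d3dz6UiGi8iIiIiId3d3d3d3ZfZYiGmniIiIiHd3d3d3d0f0Z3d3eIiIiHd3d3d3d3c7w3d3d3d3d3d3d3d3d3d3T4N3d3d3d3d3d3d3d3d3dW9Vd3d3d3d3d3d3d3d3d3SfR3d3d3d3d3d3d3d3d3dz2zd3d3d3d3d3d4d3d3d3ZPdHd3d1Z4d3d3iXd3d3d0f1Z3d1V5mHd3d3h3d3d3c643d2RYqpd3d3d3d3d3d3PpN3ZGm7p2d3d3d3d3d3dl9ldkesyoVnd3d3d3d3d3R/R3V6zKdWd3d3iI"/>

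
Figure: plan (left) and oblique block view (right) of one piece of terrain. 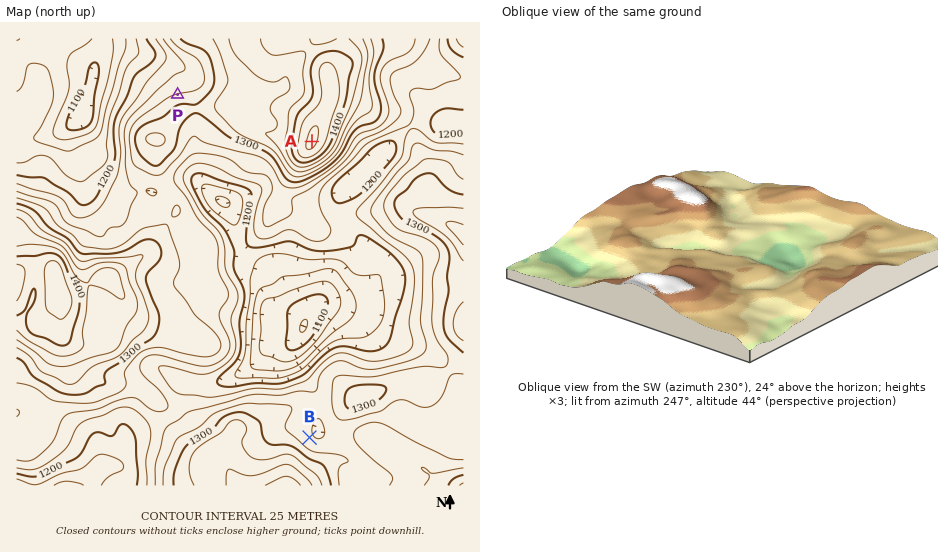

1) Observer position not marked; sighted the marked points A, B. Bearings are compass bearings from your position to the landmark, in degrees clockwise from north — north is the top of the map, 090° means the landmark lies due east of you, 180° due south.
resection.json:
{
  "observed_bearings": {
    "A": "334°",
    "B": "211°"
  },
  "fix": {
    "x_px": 390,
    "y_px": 303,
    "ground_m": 1185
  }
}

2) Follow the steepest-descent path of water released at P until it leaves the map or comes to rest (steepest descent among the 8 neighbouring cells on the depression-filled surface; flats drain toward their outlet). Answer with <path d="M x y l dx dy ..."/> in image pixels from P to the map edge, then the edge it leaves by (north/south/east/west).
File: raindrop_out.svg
<path d="M178 95l0-10-28-28-18-6-23 0-3-9-3-3"/>
exit: north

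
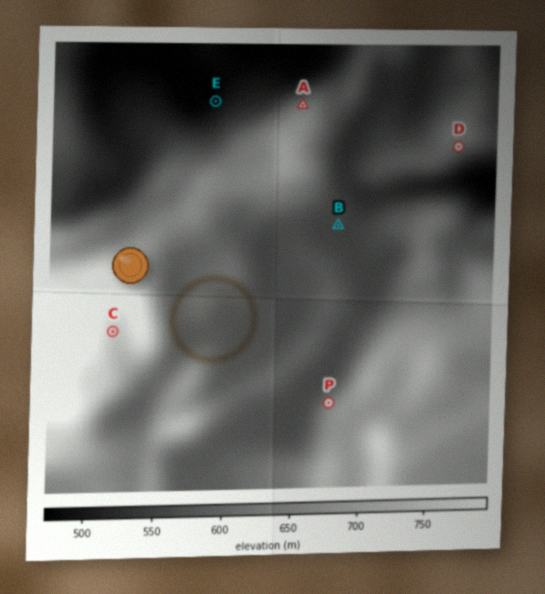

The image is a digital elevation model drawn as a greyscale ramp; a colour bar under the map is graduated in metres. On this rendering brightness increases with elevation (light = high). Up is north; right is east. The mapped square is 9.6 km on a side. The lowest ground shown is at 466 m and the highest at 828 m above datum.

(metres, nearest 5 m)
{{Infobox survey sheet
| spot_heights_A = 665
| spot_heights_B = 575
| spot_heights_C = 740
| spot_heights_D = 655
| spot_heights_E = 490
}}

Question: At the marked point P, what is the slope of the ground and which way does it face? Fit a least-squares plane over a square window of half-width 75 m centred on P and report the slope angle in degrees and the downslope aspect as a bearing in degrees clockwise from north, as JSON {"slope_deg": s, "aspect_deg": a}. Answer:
{"slope_deg": 13, "aspect_deg": 312}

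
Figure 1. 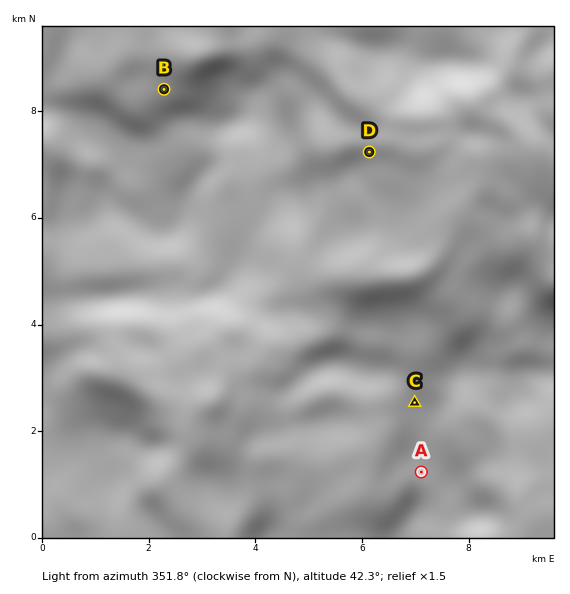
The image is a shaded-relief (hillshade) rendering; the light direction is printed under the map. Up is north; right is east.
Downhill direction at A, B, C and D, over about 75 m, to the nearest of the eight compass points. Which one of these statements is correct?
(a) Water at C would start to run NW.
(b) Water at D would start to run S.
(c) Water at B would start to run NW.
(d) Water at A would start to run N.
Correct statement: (b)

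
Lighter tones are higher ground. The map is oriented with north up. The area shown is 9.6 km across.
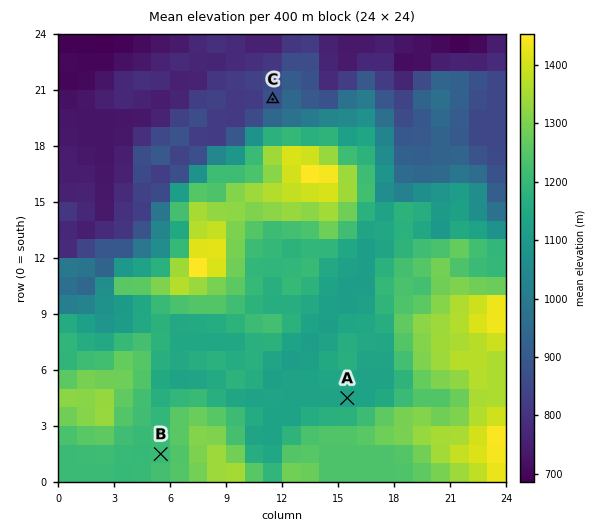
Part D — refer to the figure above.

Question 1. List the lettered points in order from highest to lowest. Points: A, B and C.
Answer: B A C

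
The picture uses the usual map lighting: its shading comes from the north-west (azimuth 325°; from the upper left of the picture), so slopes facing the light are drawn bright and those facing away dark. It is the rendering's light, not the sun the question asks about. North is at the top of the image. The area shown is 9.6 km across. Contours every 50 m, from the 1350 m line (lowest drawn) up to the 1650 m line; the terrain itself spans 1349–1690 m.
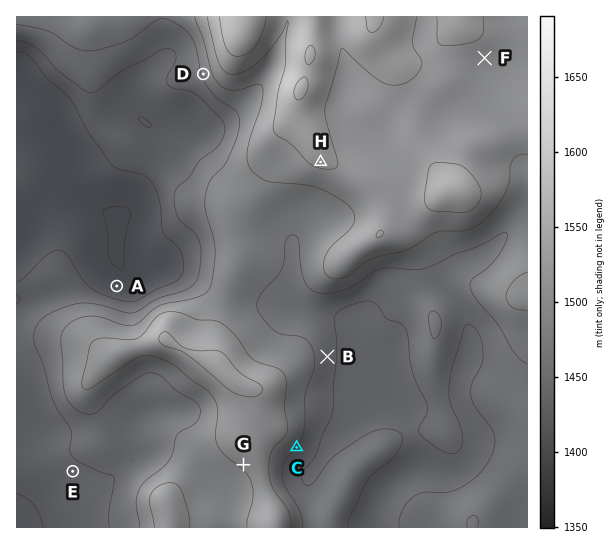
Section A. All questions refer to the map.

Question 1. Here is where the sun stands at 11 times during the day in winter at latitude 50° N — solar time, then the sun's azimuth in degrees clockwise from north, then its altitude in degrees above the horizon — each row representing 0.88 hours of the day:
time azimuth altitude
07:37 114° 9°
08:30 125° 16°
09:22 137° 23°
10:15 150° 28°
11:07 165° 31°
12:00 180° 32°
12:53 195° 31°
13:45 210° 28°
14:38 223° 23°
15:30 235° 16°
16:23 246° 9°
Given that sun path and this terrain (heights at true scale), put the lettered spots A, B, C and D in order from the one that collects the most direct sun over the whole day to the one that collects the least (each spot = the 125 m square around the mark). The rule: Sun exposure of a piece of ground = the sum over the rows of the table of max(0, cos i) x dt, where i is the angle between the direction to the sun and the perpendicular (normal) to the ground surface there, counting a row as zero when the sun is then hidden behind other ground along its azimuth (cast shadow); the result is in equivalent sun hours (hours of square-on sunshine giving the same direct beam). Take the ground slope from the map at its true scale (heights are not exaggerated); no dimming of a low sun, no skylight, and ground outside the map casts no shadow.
C > D > B > A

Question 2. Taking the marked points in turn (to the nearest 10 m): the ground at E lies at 1440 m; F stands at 1580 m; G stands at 1560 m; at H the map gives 1610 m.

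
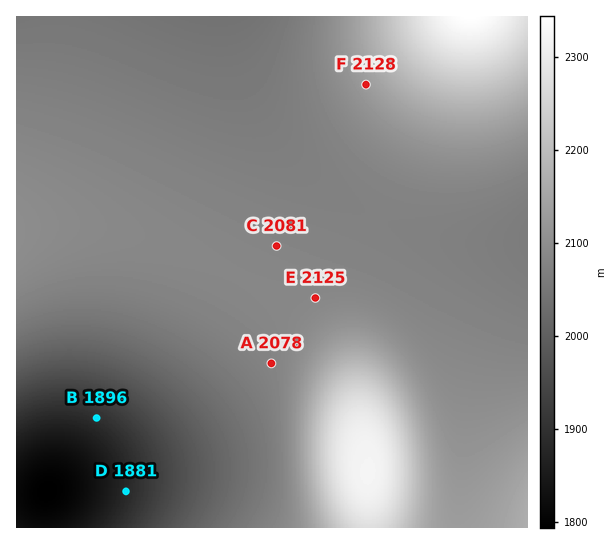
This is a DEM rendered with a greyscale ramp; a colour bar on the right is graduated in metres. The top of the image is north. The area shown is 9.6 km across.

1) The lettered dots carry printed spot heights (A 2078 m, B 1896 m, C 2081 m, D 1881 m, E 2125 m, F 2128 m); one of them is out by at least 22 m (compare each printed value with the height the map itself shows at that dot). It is E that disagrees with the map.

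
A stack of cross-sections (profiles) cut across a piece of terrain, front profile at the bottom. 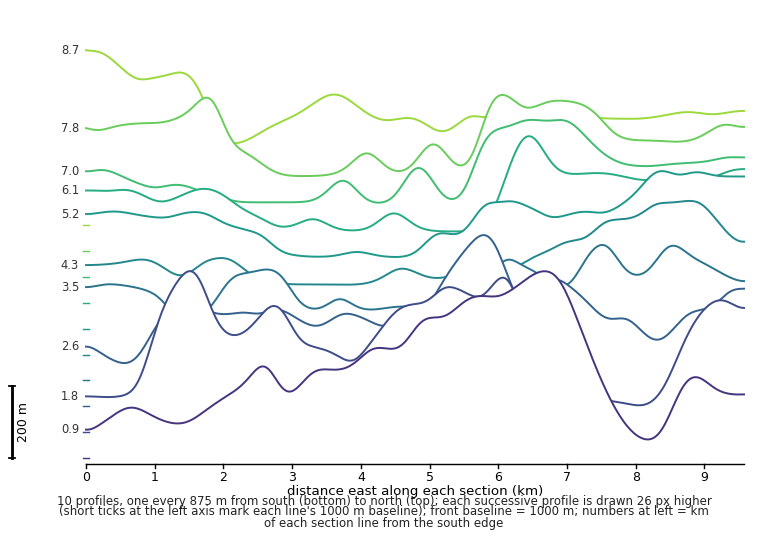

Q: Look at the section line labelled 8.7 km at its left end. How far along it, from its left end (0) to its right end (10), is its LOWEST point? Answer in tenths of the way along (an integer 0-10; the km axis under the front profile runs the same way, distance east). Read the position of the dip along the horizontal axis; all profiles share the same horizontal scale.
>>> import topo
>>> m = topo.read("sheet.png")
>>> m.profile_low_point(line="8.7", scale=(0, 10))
2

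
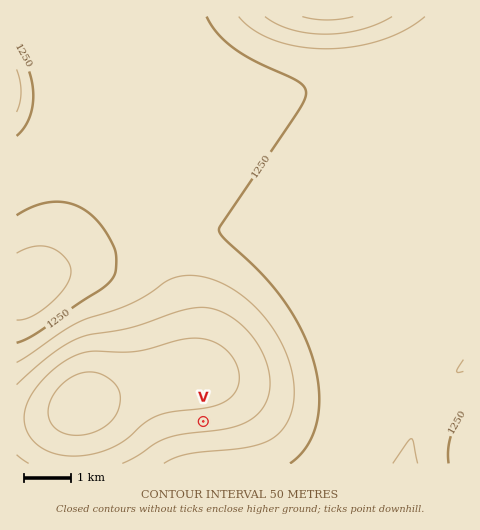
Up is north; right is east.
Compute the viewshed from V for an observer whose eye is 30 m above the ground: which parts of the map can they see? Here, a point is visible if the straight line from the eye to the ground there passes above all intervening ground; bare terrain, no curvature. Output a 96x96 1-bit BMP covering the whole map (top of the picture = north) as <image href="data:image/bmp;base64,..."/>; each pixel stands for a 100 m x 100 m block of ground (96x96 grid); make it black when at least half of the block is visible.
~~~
<image width="96" height="96" href="data:image/bmp;base64,Qk2+BAAAAAAAAD4AAAAoAAAAYAAAAGAAAAABAAEAAAAAAIAEAAATCwAAEwsAAAIAAAAAAAAA////AAAAAAAAAB////////////8AAD////////////8AAH////////////8AAH///////D////8AAH//////wAP///8AAP//////gAD///8AAP//////AAB///8AAP/////+AAA///8AAP/////+AAAf//8AAP/////4AAAP//8AAP/////gAAAD//8AAP/////AAAAB//8AAH////+AAAAA//8AAH////8AAAAAf/8AAH////4AAAAAH/8AAD////gAAAAAD/8AAD/gB8AAAAAAB/8AAB4AAAAAAAAAA/8AAAAAAAAAAAAAAf8AAAAAAAAAAAAAAH8AAAAAAAAAAAAAAD8AAAAAAAAAAAAAAB8AAAAAAAAAAAAAAA8AAAAAAAAAAAAAAAcAAAAAAAAAAAAAAAMAAAAAAAAAAAAAAAAAAAAAAAAAAAAAAAAAAAAAAAAAAAAAAAAAAAAAAAAAAAAAAAAAAAAAAAAAAAAAAAAAAAAAAAAAAAAAAAAAAAAAAAAAAAAAAAAAAAAAAAAAAAAAAAAAAAAAAAAAAAAAAAAAAAAAAAAAAAAAAAAAAAAAAAAAAAAAAAAAAAAAAAAAAAAAAAAAAAAAAAAAAAAAAAAAAAAAAAAAAAAAAAAAAAAAAAAAAAAAAAAAAAAAAAAAAAAAAAAAAAAAAAAAAAAAAAAAAAAAAAAAAAAAAAAAAAAAAAAAAAAAAAAAAAAAAAAAAAAAAAAAAAAAAAAAAAAAAAAAAAAAAAAAAAAAAAAAAAAAAAAAAAAAAAAAAAAAAAAAAAAAAAAAAAAAAAAAAAAAAAAAAAAAAAAAAAAAAAAAAAAAAAAAAAAAAAAAAAAAAAAAAAAAAAAAAAAAAAAAAAAAAAAAAAAAAAAAAAAAAAAAAAAAAAAAAAAAAAAAAAAAAAAAAAAAAAAAAAAAAAAAAAAAAAAAAAAAAAAAAAAAAAAAAAAAAAAAAAAAAAAAAAAAAAAAAAAAAAAAAAAAAAAAAAAAAAAAAAAAAAAAAAAAAAAAAAAAAAAAAAAAAAAAAAAAAAAAAAAAAAAAAAAAAAAAAAAAAAAAAAAAAAAAAAAAAAAAAAAAAAAAAAAAAAAAAAAAAAAAAAAAAAAAAAAAAAAAAAAAAAAAAAAAAAAAAAAAAAAAAAAAAAAAAAAAAAAAAAAAAAAAAAAAAAAAAAAAAAAAAAAAAAAAAAAAAAAAAAAAAAAAAAAAAAAAAAAAAAAAAAAAAAAAAAAAAAAAAAAAAAAAAAAAAAAAAAAAAAAAAAAAAAAAAAAAAAAAAAAAAAAAAAAAAAAAAAAAAAAAAAAAAAAAAAAAAAAAAAAAAAAAAAAAAAAAAAAAAAAAAAAAAAAAAAAAAAAAAAAAAAAAAAAAAAAAAAAAAAAAAAAAAAAAAAAAAAAAAAAAAAAAAAAAAAAAAAAAAAAAAAAAAAAAAAAAAAAAAAAAAAAAAAAAAAAAAAAAAAAAAAAAAAAAAAAAAAAAAAAAAAAAAAAAAAAAAAAAAAAAAAAAAAAAAAAAAAAAAAAAAAAAAAAAAAAAAAAAAAA="/>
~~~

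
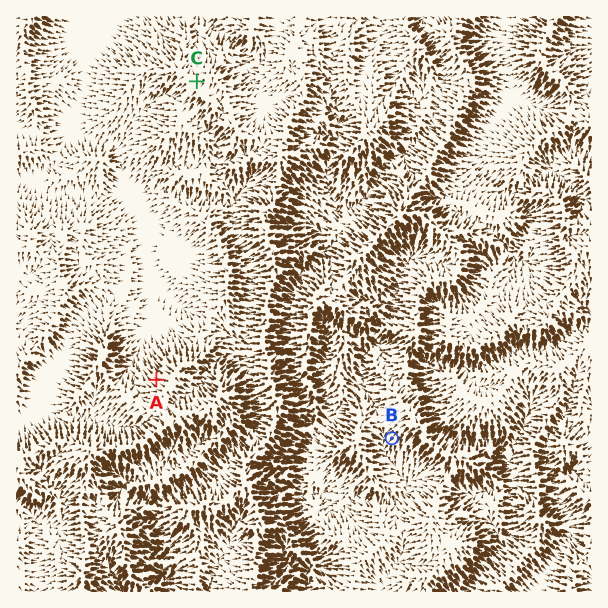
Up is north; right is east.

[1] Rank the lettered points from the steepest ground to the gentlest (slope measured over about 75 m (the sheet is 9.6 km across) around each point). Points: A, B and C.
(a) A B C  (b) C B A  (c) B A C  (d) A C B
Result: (a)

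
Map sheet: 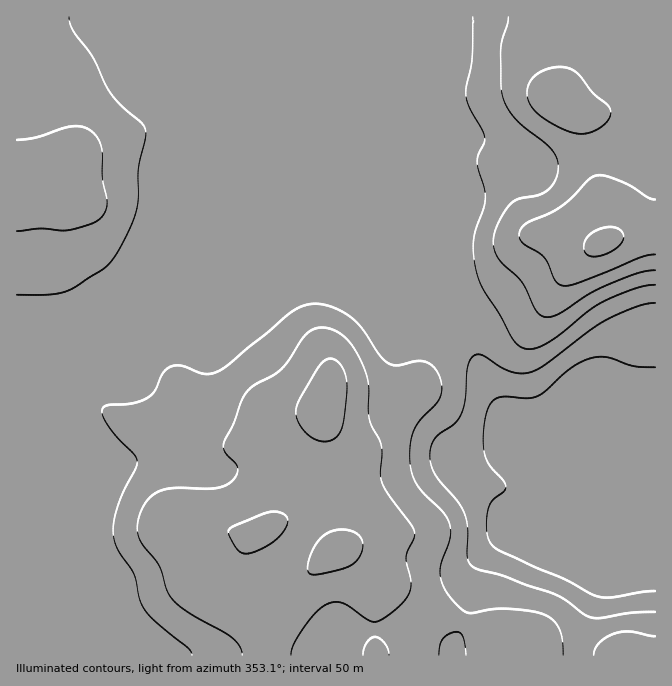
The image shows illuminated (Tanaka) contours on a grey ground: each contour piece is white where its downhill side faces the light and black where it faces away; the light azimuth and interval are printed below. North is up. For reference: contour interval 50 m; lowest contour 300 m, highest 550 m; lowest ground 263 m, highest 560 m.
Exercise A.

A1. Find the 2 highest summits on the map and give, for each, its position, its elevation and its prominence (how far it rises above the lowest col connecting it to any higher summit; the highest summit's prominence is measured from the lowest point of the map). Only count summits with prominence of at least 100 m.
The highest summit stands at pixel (604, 242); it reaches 560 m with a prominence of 297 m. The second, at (324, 408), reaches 522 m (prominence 162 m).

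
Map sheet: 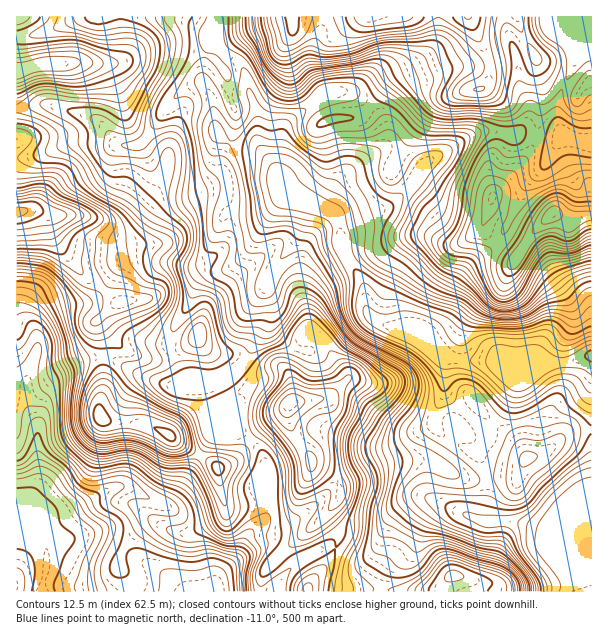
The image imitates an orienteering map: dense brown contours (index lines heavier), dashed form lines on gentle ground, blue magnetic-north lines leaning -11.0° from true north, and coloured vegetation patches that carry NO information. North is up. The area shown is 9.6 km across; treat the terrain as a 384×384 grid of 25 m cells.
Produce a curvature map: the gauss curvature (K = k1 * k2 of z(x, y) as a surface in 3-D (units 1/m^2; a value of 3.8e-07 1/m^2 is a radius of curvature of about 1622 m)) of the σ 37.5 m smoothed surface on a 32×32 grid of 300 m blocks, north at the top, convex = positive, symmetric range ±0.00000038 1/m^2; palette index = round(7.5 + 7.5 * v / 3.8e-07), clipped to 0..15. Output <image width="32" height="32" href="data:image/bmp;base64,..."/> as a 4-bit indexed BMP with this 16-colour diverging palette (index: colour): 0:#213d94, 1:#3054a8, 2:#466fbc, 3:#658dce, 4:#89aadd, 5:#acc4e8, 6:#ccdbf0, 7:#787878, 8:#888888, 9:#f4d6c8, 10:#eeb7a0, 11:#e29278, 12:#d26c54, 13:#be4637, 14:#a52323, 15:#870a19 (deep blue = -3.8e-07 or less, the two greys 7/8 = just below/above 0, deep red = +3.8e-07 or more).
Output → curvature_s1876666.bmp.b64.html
<image width="32" height="32" href="data:image/bmp;base64,Qk12AgAAAAAAAHYAAAAoAAAAIAAAACAAAAABAAQAAAAAAAACAAATCwAAEwsAABAAAAAAAAAAlD0hAKhUMAC8b0YAzo1lAN2qiQDoxKwA8NvMAHh4eACIiIgAyNb0AKC37gB4kuIAVGzSADdGvgAjI6UAGQqHAIeHd3iIeHeIt3d1eIefQGd3d4iHd4qMlnaIeJrWh3eHd3iHd4hnQmWGhohGeVOoiId4l3iGH1d4pod3domDeIiIh4h3mYtmdYhneIeYdmeIiHdYdoiEmHh314mXh3qYiGmXaadam4iYtHdneId4d4iVdjjHkApopaiJd3iIeIiGhUX3RfyoZYV1iXmHd4eHlnlr9mi1d3Wnhod5eId2d4Z3ecd3lGh162p3hmZ4eHh4h5aYaaiIeXZ2aMtEinmYh3ZzNXh4d3aXmPpqSGaHd2d7hleId4ZkdIQIdWd3l4dpi4und3nXiJqYroiIZIVah3dnd3hmiJiXpdp4iJNpaGeHdmiN04Z5hmV4d3d2/3R4m3h3d3l4eHZnWHd3dZiIeXZXiHdJaHd3eFiIiZVeilh3aId3umh3l4mIZ3eIaBXnh5iGeHd4d4eFd3iIh3d5dIiJhnhoeIiXiIeHh4eHbZiXd4h3d3eIh3d3hod4p2dYd3h3h4h4eJh3l5iIeHeJeHd3iIepd2eHd4d3eqiYd3eoeHd0hpdodtd3h2eGN3eHaHeXeYaIpXV4h4h3iGd3iFyHd4iId3ZVaId3aMuXd2mWiHd3eIiGaqqZiHh4l3dpaIp3qHd3mPdJhneId3eaZ4d4d5h3hVW6OoaHaYZ4WGeHaJdmh4d4iHd5eYOJiFuI"/>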